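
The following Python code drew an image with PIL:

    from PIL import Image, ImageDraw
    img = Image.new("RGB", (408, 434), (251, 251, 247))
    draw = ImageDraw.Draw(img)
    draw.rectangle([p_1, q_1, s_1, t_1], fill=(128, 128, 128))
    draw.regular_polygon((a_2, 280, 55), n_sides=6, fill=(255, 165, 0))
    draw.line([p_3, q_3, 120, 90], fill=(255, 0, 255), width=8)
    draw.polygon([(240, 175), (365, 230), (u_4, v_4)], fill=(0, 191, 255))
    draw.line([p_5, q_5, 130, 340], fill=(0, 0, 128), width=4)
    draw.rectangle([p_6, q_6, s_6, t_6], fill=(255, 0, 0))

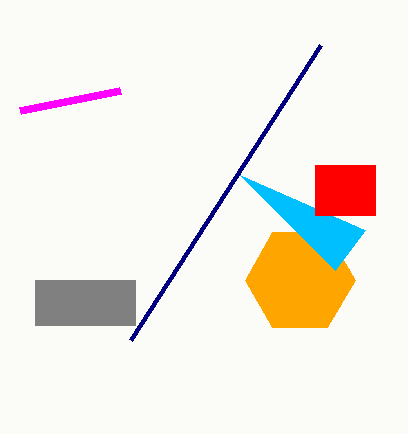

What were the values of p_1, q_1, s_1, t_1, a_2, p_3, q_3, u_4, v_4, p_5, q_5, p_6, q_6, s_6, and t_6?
p_1 = 35
q_1 = 280
s_1 = 135
t_1 = 325
a_2 = 300
p_3 = 20
q_3 = 110
u_4 = 335
v_4 = 270
p_5 = 320
q_5 = 45
p_6 = 315
q_6 = 165
s_6 = 375
t_6 = 215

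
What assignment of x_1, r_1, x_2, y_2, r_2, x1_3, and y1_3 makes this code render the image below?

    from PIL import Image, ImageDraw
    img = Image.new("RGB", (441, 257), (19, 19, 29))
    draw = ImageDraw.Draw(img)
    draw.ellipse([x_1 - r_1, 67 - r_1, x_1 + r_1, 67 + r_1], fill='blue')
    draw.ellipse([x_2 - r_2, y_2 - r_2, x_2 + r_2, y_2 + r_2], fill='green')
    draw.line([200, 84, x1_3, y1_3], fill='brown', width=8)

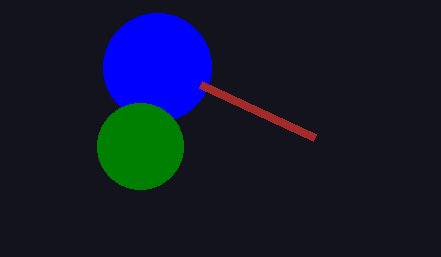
x_1 = 157; r_1 = 54; x_2 = 140; y_2 = 146; r_2 = 43; x1_3 = 314; y1_3 = 137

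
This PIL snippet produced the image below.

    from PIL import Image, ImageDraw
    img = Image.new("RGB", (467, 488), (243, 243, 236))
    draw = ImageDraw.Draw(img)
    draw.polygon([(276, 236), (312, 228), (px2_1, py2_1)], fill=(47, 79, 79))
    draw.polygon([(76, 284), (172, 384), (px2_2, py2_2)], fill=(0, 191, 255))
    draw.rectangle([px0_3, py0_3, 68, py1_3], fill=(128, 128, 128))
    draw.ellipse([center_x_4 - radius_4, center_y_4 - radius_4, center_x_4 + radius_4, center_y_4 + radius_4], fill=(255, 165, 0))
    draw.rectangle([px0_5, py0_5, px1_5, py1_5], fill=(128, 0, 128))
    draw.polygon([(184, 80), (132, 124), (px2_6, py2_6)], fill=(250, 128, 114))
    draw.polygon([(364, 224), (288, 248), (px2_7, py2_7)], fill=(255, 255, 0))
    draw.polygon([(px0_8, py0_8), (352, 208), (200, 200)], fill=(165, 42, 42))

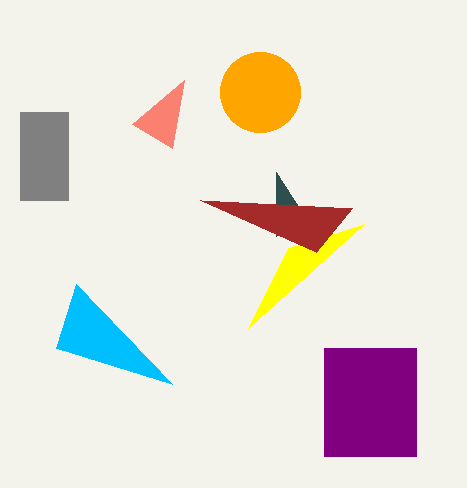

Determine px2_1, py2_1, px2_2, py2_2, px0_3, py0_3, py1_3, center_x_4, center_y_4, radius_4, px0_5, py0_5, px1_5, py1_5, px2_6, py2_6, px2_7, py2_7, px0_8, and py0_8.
px2_1 = 276, py2_1 = 172, px2_2 = 56, py2_2 = 348, px0_3 = 20, py0_3 = 112, py1_3 = 200, center_x_4 = 260, center_y_4 = 92, radius_4 = 40, px0_5 = 324, py0_5 = 348, px1_5 = 416, py1_5 = 456, px2_6 = 172, py2_6 = 148, px2_7 = 248, py2_7 = 328, px0_8 = 316, py0_8 = 252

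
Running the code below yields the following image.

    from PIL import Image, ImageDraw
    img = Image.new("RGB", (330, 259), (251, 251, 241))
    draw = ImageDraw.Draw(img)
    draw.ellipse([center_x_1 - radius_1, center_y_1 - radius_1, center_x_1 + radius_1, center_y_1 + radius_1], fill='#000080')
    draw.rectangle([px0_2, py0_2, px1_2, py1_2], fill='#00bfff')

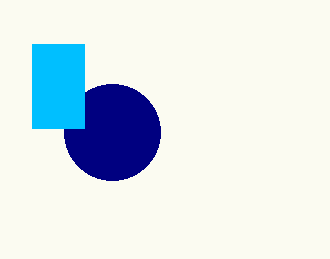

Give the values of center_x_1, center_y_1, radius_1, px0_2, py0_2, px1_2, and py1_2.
center_x_1 = 112
center_y_1 = 132
radius_1 = 48
px0_2 = 32
py0_2 = 44
px1_2 = 84
py1_2 = 128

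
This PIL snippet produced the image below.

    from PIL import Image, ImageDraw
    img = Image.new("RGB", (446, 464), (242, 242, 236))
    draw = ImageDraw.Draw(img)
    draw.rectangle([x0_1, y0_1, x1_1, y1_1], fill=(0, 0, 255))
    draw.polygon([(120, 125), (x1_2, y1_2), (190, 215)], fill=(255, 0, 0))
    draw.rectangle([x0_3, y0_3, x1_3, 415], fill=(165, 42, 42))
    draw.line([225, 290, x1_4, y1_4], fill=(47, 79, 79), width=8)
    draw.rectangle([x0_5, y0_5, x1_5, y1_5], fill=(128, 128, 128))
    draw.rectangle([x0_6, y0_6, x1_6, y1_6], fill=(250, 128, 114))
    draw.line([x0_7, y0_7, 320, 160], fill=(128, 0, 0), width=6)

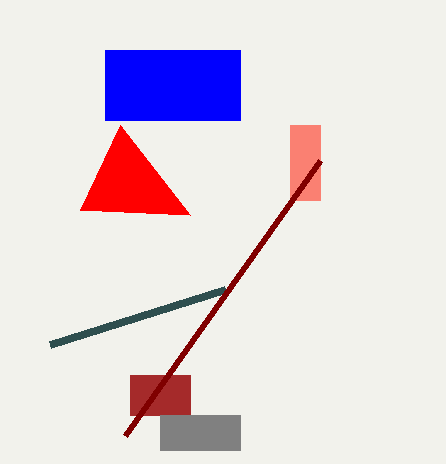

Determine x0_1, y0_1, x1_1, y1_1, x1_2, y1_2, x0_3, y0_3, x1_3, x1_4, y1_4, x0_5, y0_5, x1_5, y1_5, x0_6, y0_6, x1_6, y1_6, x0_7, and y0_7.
x0_1 = 105; y0_1 = 50; x1_1 = 240; y1_1 = 120; x1_2 = 80; y1_2 = 210; x0_3 = 130; y0_3 = 375; x1_3 = 190; x1_4 = 50; y1_4 = 345; x0_5 = 160; y0_5 = 415; x1_5 = 240; y1_5 = 450; x0_6 = 290; y0_6 = 125; x1_6 = 320; y1_6 = 200; x0_7 = 125; y0_7 = 435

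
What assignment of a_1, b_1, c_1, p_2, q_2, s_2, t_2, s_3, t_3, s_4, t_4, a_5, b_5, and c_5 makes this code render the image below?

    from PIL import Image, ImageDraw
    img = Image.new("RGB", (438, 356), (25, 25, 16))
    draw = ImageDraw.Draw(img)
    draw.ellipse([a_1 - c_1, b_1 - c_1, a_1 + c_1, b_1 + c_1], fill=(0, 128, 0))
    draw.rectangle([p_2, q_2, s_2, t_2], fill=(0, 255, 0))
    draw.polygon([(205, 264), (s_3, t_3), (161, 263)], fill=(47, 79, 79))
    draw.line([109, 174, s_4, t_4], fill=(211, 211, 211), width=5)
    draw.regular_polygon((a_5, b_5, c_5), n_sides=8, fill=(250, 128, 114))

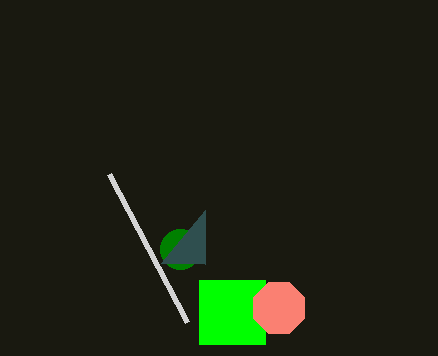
a_1 = 180, b_1 = 249, c_1 = 20, p_2 = 199, q_2 = 280, s_2 = 265, t_2 = 344, s_3 = 205, t_3 = 210, s_4 = 187, t_4 = 322, a_5 = 279, b_5 = 308, c_5 = 28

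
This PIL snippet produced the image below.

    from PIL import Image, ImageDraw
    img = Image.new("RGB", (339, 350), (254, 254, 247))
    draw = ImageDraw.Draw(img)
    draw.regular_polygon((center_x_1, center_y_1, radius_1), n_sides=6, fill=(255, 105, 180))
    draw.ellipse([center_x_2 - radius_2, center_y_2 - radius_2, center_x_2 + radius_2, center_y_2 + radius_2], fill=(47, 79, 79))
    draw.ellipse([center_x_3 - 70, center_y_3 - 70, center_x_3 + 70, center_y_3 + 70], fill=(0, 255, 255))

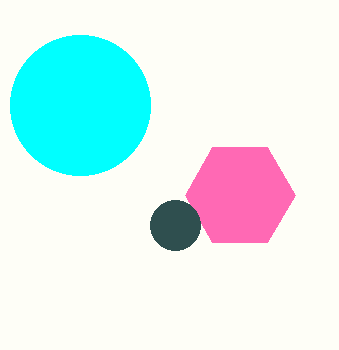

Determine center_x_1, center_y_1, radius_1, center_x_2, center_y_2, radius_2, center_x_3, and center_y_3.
center_x_1 = 240
center_y_1 = 195
radius_1 = 55
center_x_2 = 175
center_y_2 = 225
radius_2 = 25
center_x_3 = 80
center_y_3 = 105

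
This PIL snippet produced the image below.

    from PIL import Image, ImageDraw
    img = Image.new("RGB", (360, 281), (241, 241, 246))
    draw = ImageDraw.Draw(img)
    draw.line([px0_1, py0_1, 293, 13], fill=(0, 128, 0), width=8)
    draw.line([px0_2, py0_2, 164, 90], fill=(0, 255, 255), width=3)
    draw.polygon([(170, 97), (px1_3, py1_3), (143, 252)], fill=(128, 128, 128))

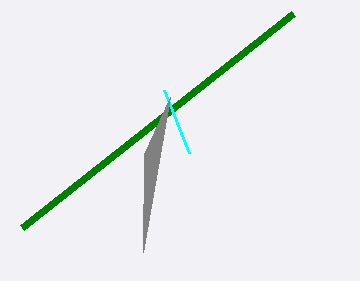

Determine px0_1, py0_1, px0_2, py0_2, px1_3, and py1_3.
px0_1 = 22; py0_1 = 227; px0_2 = 189; py0_2 = 153; px1_3 = 144; py1_3 = 154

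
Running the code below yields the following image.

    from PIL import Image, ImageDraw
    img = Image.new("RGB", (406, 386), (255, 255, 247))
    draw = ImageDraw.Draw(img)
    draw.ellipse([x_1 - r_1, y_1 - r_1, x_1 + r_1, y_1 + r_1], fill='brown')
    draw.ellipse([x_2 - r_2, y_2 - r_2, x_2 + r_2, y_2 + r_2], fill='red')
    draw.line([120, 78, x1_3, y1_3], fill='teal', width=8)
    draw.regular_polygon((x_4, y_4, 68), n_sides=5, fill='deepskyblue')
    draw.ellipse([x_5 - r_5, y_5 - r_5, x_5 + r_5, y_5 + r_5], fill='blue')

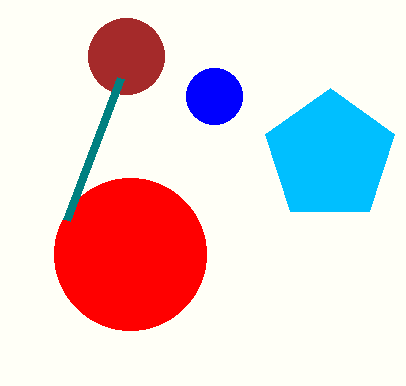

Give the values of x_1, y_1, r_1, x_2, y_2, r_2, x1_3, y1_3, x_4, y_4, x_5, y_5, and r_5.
x_1 = 126; y_1 = 56; r_1 = 38; x_2 = 130; y_2 = 254; r_2 = 76; x1_3 = 66; y1_3 = 220; x_4 = 330; y_4 = 156; x_5 = 214; y_5 = 96; r_5 = 28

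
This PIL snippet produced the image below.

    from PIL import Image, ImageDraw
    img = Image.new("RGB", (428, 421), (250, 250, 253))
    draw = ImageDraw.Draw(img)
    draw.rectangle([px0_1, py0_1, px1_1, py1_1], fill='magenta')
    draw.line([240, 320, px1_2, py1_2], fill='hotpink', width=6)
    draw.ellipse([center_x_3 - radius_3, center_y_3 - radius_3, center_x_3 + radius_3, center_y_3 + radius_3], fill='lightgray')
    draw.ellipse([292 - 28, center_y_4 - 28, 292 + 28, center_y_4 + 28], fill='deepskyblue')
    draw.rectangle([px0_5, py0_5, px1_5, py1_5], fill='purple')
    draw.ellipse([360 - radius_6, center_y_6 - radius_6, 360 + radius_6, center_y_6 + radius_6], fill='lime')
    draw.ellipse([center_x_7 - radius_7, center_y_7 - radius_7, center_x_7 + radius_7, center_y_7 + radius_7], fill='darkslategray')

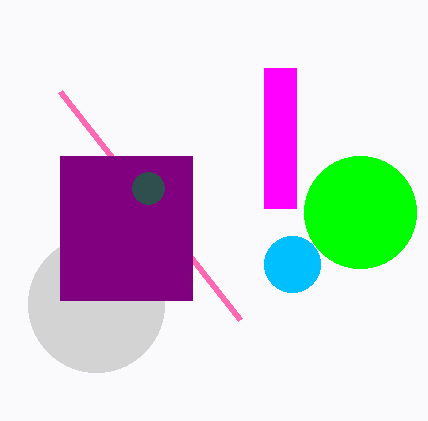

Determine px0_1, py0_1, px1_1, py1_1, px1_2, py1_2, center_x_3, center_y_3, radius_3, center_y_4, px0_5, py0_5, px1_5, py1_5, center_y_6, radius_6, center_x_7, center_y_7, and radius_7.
px0_1 = 264, py0_1 = 68, px1_1 = 296, py1_1 = 208, px1_2 = 60, py1_2 = 92, center_x_3 = 96, center_y_3 = 304, radius_3 = 68, center_y_4 = 264, px0_5 = 60, py0_5 = 156, px1_5 = 192, py1_5 = 300, center_y_6 = 212, radius_6 = 56, center_x_7 = 148, center_y_7 = 188, radius_7 = 16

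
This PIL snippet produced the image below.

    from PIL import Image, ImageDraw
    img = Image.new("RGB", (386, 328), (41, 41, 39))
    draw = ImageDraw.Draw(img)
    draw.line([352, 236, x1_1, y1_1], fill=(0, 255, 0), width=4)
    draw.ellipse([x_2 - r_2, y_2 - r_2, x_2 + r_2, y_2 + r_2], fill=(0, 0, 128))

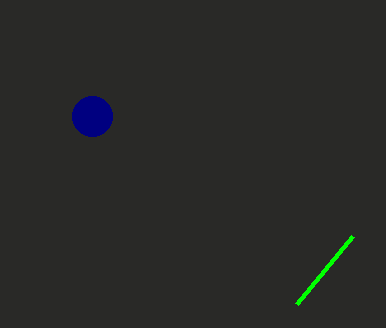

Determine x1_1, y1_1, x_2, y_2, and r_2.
x1_1 = 296
y1_1 = 304
x_2 = 92
y_2 = 116
r_2 = 20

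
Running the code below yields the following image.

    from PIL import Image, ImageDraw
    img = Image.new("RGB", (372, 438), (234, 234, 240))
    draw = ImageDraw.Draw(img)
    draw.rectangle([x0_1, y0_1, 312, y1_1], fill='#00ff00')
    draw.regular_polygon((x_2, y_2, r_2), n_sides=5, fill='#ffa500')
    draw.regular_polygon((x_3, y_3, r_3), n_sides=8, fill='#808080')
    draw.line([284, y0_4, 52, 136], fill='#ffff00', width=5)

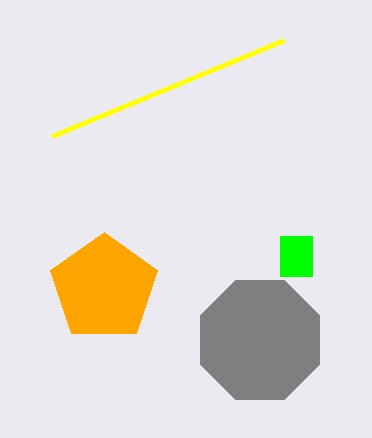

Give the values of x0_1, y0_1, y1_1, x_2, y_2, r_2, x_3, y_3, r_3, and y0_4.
x0_1 = 280
y0_1 = 236
y1_1 = 276
x_2 = 104
y_2 = 288
r_2 = 56
x_3 = 260
y_3 = 340
r_3 = 64
y0_4 = 40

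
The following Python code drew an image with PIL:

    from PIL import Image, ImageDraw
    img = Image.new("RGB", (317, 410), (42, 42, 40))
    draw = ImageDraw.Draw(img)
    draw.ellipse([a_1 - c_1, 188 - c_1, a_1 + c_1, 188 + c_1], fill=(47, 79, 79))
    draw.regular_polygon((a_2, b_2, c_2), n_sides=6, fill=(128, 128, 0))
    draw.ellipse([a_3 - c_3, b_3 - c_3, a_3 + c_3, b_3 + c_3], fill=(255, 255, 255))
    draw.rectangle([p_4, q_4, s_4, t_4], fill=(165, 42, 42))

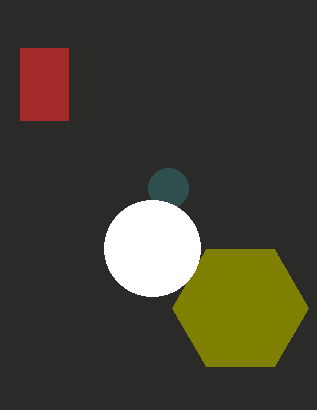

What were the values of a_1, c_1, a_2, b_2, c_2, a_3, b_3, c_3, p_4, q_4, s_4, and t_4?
a_1 = 168
c_1 = 20
a_2 = 240
b_2 = 308
c_2 = 68
a_3 = 152
b_3 = 248
c_3 = 48
p_4 = 20
q_4 = 48
s_4 = 68
t_4 = 120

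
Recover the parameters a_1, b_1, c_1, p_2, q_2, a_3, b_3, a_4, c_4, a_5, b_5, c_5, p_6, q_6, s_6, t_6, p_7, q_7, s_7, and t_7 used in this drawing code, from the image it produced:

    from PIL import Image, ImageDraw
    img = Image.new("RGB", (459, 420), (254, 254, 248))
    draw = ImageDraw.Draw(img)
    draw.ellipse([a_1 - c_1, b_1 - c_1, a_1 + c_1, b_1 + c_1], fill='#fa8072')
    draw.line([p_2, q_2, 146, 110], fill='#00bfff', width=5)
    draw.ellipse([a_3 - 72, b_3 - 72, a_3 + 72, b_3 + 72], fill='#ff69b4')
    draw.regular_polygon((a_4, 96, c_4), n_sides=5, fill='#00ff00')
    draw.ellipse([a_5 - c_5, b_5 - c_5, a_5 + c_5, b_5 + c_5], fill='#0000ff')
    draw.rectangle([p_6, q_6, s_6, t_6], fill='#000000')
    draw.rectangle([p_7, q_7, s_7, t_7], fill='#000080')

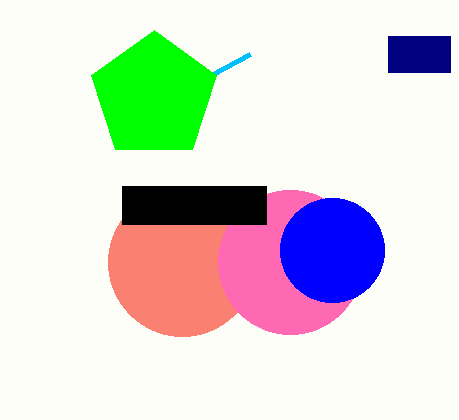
a_1 = 182, b_1 = 262, c_1 = 74, p_2 = 250, q_2 = 54, a_3 = 290, b_3 = 262, a_4 = 154, c_4 = 66, a_5 = 332, b_5 = 250, c_5 = 52, p_6 = 122, q_6 = 186, s_6 = 266, t_6 = 224, p_7 = 388, q_7 = 36, s_7 = 450, t_7 = 72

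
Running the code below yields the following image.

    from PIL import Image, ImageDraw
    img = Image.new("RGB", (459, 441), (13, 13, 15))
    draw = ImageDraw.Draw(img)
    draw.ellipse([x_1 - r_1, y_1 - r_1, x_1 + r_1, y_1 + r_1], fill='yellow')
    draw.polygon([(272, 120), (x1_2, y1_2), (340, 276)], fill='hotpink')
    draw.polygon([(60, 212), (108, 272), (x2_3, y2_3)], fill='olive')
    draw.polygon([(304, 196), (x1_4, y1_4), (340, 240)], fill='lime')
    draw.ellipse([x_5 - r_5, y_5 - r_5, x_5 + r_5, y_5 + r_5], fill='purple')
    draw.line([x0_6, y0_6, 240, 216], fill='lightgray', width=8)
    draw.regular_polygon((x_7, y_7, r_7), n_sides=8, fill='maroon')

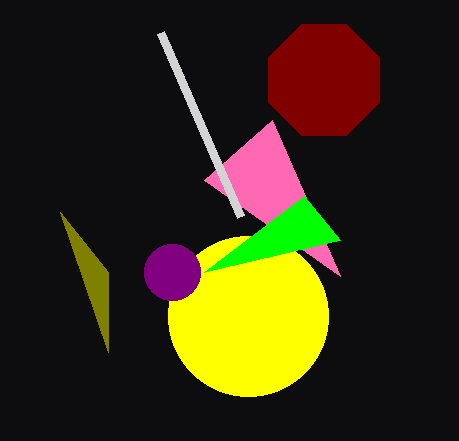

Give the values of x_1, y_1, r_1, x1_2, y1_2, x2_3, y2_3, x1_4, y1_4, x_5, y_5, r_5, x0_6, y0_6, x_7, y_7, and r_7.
x_1 = 248, y_1 = 316, r_1 = 80, x1_2 = 204, y1_2 = 180, x2_3 = 108, y2_3 = 352, x1_4 = 204, y1_4 = 272, x_5 = 172, y_5 = 272, r_5 = 28, x0_6 = 160, y0_6 = 32, x_7 = 324, y_7 = 80, r_7 = 60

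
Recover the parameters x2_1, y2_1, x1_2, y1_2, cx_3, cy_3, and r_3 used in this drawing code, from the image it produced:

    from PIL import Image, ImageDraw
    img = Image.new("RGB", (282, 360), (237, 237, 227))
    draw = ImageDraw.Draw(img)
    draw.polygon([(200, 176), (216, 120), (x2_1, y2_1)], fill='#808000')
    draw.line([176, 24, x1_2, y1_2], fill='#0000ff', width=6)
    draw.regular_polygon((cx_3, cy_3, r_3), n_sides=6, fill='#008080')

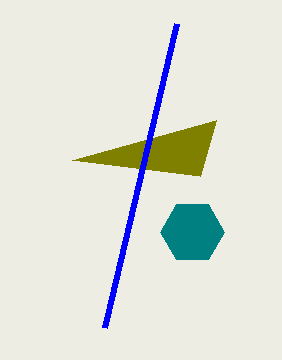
x2_1 = 72, y2_1 = 160, x1_2 = 104, y1_2 = 328, cx_3 = 192, cy_3 = 232, r_3 = 32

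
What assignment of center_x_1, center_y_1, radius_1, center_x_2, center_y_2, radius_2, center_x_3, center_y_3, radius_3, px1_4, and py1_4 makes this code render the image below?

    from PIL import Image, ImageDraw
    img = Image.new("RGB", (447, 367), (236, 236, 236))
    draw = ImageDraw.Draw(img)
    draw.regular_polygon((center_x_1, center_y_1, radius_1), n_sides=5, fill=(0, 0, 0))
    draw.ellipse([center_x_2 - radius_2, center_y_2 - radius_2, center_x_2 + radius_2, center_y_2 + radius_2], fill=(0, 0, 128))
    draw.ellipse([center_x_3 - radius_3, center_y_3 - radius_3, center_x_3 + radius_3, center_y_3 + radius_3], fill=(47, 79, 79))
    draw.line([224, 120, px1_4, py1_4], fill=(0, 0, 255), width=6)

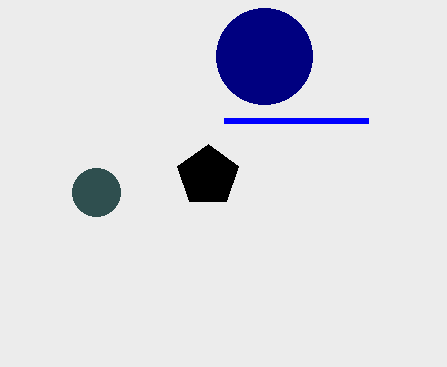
center_x_1 = 208, center_y_1 = 176, radius_1 = 32, center_x_2 = 264, center_y_2 = 56, radius_2 = 48, center_x_3 = 96, center_y_3 = 192, radius_3 = 24, px1_4 = 368, py1_4 = 120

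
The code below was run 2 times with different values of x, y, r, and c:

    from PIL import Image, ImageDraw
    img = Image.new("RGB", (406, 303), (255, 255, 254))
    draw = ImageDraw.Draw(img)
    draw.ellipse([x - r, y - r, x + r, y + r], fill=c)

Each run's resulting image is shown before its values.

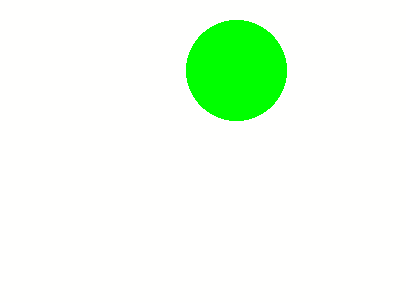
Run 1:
x = 236; y = 70; r = 50; c = 'lime'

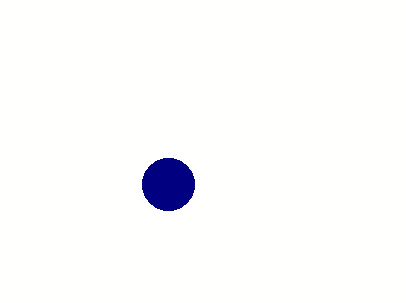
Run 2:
x = 168, y = 184, r = 26, c = 'navy'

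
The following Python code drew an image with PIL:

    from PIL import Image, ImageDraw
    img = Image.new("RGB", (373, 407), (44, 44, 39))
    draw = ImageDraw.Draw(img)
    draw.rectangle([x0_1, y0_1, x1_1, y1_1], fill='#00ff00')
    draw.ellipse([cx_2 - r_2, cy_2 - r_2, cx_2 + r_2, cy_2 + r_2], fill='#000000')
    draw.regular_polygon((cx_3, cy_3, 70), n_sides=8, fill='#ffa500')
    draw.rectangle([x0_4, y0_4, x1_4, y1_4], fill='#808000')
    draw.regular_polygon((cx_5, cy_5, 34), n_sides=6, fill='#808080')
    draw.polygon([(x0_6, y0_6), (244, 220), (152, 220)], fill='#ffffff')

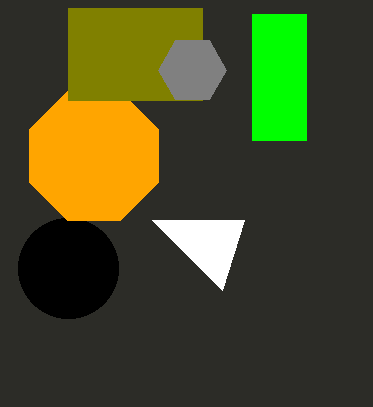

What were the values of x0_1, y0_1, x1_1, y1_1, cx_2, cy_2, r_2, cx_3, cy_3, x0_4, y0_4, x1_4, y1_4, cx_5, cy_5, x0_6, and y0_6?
x0_1 = 252
y0_1 = 14
x1_1 = 306
y1_1 = 140
cx_2 = 68
cy_2 = 268
r_2 = 50
cx_3 = 94
cy_3 = 156
x0_4 = 68
y0_4 = 8
x1_4 = 202
y1_4 = 100
cx_5 = 192
cy_5 = 70
x0_6 = 222
y0_6 = 290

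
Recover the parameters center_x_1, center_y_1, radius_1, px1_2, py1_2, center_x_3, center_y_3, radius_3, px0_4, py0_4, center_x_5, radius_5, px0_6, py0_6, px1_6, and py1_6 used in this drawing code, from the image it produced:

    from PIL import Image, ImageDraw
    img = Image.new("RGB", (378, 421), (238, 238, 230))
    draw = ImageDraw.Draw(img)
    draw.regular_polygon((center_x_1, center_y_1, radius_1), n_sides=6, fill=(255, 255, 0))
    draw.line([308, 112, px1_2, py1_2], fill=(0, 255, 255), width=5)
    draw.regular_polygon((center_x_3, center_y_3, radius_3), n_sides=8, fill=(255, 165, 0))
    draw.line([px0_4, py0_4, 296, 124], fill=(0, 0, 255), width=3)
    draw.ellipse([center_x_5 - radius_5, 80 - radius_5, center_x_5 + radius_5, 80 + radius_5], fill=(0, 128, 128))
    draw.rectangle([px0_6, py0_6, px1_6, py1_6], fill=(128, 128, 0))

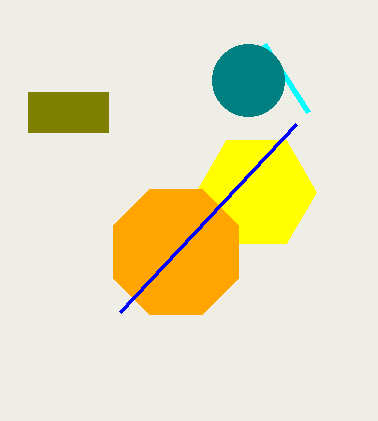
center_x_1 = 256
center_y_1 = 192
radius_1 = 60
px1_2 = 264
py1_2 = 44
center_x_3 = 176
center_y_3 = 252
radius_3 = 68
px0_4 = 120
py0_4 = 312
center_x_5 = 248
radius_5 = 36
px0_6 = 28
py0_6 = 92
px1_6 = 108
py1_6 = 132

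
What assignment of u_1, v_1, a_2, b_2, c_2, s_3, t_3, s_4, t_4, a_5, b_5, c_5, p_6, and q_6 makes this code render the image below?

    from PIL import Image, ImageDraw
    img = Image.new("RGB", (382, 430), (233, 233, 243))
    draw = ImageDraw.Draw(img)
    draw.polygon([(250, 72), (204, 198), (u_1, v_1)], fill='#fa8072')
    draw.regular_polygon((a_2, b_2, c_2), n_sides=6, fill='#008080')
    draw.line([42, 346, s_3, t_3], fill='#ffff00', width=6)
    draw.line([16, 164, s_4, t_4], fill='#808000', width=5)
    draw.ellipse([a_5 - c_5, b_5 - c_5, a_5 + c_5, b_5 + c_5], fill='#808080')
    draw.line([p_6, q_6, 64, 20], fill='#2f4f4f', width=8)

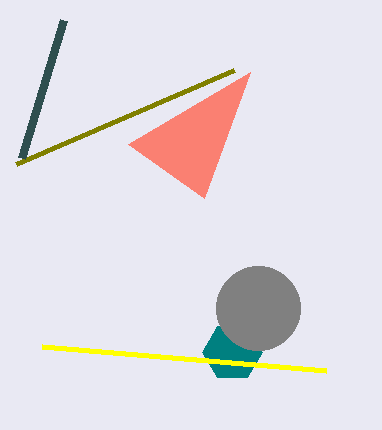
u_1 = 128, v_1 = 144, a_2 = 232, b_2 = 352, c_2 = 30, s_3 = 326, t_3 = 370, s_4 = 234, t_4 = 70, a_5 = 258, b_5 = 308, c_5 = 42, p_6 = 22, q_6 = 158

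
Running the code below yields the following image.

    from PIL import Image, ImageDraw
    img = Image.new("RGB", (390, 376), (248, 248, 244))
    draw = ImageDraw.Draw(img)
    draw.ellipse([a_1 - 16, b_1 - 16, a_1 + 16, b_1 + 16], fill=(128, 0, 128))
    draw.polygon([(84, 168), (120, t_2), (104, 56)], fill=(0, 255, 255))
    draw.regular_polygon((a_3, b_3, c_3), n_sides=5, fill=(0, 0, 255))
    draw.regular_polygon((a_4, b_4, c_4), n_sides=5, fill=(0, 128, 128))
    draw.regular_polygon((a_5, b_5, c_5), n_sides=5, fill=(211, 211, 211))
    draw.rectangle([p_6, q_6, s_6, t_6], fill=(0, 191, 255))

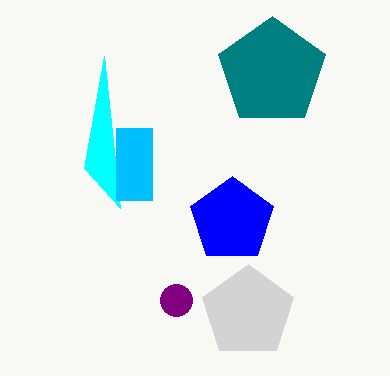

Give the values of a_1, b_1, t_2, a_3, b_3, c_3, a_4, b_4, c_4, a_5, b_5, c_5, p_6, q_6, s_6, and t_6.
a_1 = 176; b_1 = 300; t_2 = 208; a_3 = 232; b_3 = 220; c_3 = 44; a_4 = 272; b_4 = 72; c_4 = 56; a_5 = 248; b_5 = 312; c_5 = 48; p_6 = 116; q_6 = 128; s_6 = 152; t_6 = 200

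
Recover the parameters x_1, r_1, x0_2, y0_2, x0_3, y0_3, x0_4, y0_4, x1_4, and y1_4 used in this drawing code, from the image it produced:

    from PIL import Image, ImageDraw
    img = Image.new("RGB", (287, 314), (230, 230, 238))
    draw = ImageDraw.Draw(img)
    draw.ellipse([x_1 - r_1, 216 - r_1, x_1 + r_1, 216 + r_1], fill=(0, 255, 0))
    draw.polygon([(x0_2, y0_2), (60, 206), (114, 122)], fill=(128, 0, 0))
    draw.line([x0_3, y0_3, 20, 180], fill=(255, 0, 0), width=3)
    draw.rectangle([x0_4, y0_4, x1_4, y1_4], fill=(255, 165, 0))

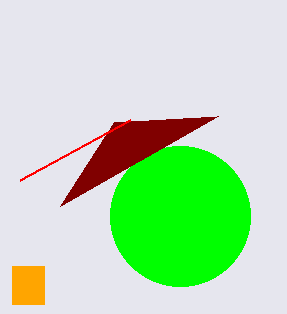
x_1 = 180
r_1 = 70
x0_2 = 218
y0_2 = 116
x0_3 = 130
y0_3 = 120
x0_4 = 12
y0_4 = 266
x1_4 = 44
y1_4 = 304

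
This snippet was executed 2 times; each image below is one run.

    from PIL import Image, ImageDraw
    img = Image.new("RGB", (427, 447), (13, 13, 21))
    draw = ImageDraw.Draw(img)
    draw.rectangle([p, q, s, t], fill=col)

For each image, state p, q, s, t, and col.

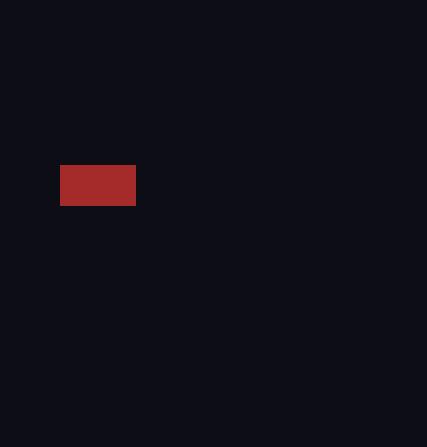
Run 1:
p = 60
q = 165
s = 135
t = 205
col = 'brown'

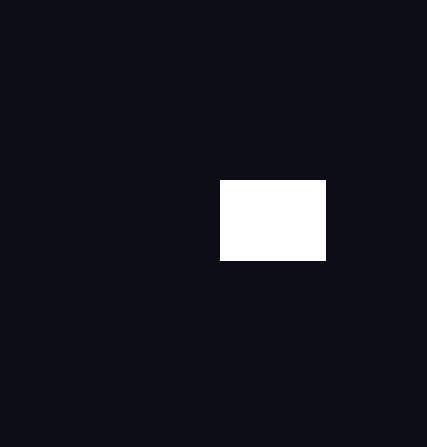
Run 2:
p = 220, q = 180, s = 325, t = 260, col = 'white'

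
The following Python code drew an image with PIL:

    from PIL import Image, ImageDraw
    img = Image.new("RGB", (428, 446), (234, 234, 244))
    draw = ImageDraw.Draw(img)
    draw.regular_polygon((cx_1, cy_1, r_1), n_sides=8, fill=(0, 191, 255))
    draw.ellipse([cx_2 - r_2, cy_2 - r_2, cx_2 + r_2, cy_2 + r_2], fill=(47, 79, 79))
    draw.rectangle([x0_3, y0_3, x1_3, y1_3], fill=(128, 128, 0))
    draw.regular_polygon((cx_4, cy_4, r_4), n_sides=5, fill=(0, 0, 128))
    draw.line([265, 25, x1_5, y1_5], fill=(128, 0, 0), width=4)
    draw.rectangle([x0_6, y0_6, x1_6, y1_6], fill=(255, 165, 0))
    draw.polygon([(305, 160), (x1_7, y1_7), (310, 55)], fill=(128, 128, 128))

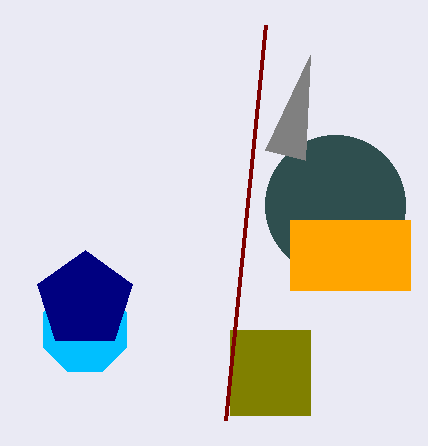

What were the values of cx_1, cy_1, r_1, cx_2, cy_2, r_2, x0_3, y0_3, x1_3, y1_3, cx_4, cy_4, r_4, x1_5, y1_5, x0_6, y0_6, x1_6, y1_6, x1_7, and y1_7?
cx_1 = 85
cy_1 = 330
r_1 = 45
cx_2 = 335
cy_2 = 205
r_2 = 70
x0_3 = 230
y0_3 = 330
x1_3 = 310
y1_3 = 415
cx_4 = 85
cy_4 = 300
r_4 = 50
x1_5 = 225
y1_5 = 420
x0_6 = 290
y0_6 = 220
x1_6 = 410
y1_6 = 290
x1_7 = 265
y1_7 = 150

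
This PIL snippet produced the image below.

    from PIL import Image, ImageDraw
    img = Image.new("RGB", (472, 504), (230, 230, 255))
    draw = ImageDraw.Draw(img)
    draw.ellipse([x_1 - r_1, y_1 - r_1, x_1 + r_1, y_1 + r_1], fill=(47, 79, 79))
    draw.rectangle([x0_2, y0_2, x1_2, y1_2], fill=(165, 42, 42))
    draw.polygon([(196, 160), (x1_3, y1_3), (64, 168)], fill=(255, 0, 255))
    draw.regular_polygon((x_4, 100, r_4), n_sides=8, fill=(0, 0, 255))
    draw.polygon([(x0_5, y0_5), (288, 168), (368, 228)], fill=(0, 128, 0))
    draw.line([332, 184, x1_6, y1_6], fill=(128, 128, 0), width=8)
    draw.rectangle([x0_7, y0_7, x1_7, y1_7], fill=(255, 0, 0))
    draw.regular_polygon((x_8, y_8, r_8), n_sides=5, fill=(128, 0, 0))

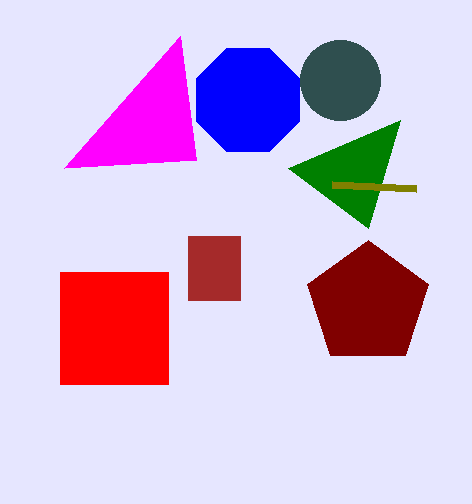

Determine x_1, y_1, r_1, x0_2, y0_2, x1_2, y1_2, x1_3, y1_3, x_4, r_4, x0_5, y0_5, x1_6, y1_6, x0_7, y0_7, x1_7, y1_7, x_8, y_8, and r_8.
x_1 = 340, y_1 = 80, r_1 = 40, x0_2 = 188, y0_2 = 236, x1_2 = 240, y1_2 = 300, x1_3 = 180, y1_3 = 36, x_4 = 248, r_4 = 56, x0_5 = 400, y0_5 = 120, x1_6 = 416, y1_6 = 188, x0_7 = 60, y0_7 = 272, x1_7 = 168, y1_7 = 384, x_8 = 368, y_8 = 304, r_8 = 64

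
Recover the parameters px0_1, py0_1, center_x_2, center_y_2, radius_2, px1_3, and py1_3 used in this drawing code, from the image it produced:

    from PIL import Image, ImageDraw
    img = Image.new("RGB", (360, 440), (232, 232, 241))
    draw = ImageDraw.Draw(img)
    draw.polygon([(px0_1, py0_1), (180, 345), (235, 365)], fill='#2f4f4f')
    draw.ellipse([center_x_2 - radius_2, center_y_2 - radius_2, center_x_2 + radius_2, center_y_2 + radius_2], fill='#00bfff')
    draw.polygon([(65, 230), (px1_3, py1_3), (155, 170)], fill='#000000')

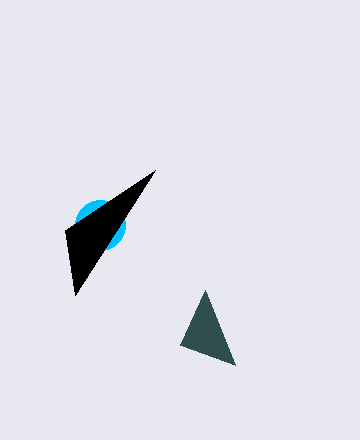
px0_1 = 205, py0_1 = 290, center_x_2 = 100, center_y_2 = 225, radius_2 = 25, px1_3 = 75, py1_3 = 295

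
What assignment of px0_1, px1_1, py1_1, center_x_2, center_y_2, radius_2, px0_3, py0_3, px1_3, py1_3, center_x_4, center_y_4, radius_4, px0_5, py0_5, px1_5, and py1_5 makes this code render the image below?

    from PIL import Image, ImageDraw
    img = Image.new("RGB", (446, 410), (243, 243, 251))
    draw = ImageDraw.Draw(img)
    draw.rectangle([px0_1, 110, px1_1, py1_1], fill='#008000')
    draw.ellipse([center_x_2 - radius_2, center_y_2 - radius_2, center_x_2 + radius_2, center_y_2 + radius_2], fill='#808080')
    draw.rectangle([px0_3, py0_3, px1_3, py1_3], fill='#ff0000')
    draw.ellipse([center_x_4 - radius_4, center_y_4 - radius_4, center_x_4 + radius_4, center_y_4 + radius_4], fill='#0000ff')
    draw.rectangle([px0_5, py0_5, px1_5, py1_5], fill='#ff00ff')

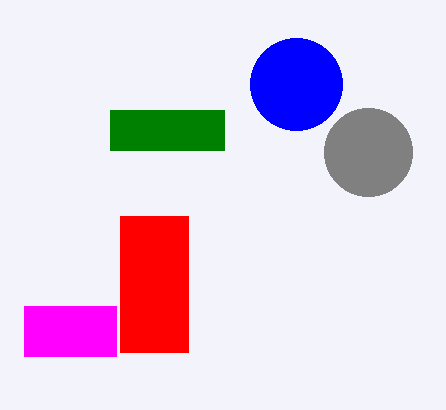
px0_1 = 110, px1_1 = 224, py1_1 = 150, center_x_2 = 368, center_y_2 = 152, radius_2 = 44, px0_3 = 120, py0_3 = 216, px1_3 = 188, py1_3 = 352, center_x_4 = 296, center_y_4 = 84, radius_4 = 46, px0_5 = 24, py0_5 = 306, px1_5 = 116, py1_5 = 356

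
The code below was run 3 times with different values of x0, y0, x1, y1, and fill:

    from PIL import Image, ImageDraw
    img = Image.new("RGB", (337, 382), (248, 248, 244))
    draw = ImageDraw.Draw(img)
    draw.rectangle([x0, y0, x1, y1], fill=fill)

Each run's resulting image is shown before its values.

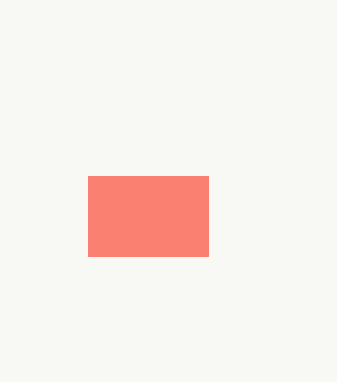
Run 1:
x0 = 88; y0 = 176; x1 = 208; y1 = 256; fill = 'salmon'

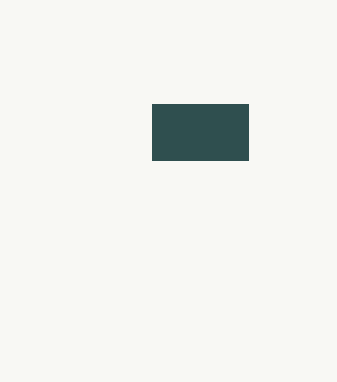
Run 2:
x0 = 152
y0 = 104
x1 = 248
y1 = 160
fill = 'darkslategray'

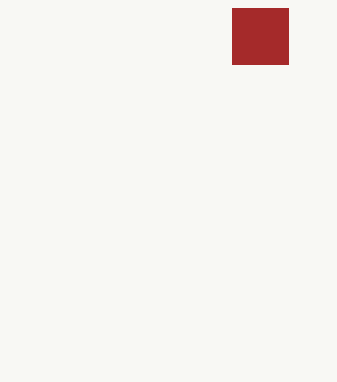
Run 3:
x0 = 232
y0 = 8
x1 = 288
y1 = 64
fill = 'brown'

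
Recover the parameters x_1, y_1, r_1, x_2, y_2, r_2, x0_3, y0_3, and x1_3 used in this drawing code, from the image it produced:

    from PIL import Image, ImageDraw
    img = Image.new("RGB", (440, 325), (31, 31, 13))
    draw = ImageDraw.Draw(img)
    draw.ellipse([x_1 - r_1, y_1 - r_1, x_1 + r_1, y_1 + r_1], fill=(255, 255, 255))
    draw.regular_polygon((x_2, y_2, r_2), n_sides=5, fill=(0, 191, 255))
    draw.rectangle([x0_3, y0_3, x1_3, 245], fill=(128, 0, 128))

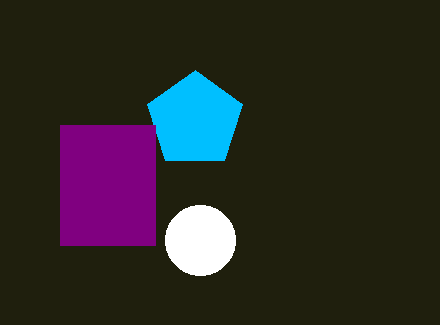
x_1 = 200, y_1 = 240, r_1 = 35, x_2 = 195, y_2 = 120, r_2 = 50, x0_3 = 60, y0_3 = 125, x1_3 = 155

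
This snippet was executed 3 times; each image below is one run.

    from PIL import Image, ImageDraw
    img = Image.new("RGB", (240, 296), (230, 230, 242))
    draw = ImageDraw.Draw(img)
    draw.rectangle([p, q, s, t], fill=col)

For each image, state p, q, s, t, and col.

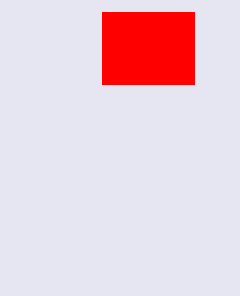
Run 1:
p = 102, q = 12, s = 194, t = 84, col = 'red'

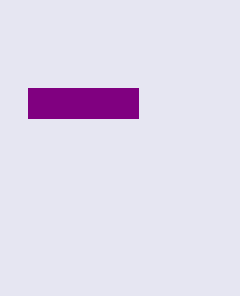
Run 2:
p = 28; q = 88; s = 138; t = 118; col = 'purple'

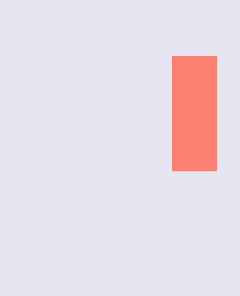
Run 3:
p = 172; q = 56; s = 216; t = 170; col = 'salmon'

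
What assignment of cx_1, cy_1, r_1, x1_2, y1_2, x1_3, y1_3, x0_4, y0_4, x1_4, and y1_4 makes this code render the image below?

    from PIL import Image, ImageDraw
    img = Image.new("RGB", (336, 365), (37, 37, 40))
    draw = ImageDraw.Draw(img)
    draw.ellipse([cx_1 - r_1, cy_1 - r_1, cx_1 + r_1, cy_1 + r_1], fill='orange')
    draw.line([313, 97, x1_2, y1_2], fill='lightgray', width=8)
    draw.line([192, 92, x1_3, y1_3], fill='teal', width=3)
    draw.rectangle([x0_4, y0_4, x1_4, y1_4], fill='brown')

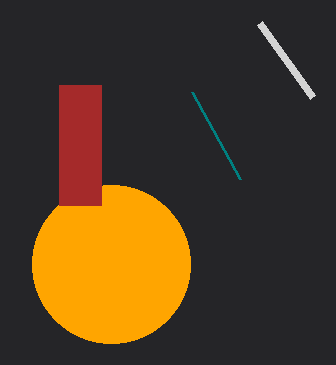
cx_1 = 111
cy_1 = 264
r_1 = 79
x1_2 = 260
y1_2 = 23
x1_3 = 240
y1_3 = 179
x0_4 = 59
y0_4 = 85
x1_4 = 101
y1_4 = 205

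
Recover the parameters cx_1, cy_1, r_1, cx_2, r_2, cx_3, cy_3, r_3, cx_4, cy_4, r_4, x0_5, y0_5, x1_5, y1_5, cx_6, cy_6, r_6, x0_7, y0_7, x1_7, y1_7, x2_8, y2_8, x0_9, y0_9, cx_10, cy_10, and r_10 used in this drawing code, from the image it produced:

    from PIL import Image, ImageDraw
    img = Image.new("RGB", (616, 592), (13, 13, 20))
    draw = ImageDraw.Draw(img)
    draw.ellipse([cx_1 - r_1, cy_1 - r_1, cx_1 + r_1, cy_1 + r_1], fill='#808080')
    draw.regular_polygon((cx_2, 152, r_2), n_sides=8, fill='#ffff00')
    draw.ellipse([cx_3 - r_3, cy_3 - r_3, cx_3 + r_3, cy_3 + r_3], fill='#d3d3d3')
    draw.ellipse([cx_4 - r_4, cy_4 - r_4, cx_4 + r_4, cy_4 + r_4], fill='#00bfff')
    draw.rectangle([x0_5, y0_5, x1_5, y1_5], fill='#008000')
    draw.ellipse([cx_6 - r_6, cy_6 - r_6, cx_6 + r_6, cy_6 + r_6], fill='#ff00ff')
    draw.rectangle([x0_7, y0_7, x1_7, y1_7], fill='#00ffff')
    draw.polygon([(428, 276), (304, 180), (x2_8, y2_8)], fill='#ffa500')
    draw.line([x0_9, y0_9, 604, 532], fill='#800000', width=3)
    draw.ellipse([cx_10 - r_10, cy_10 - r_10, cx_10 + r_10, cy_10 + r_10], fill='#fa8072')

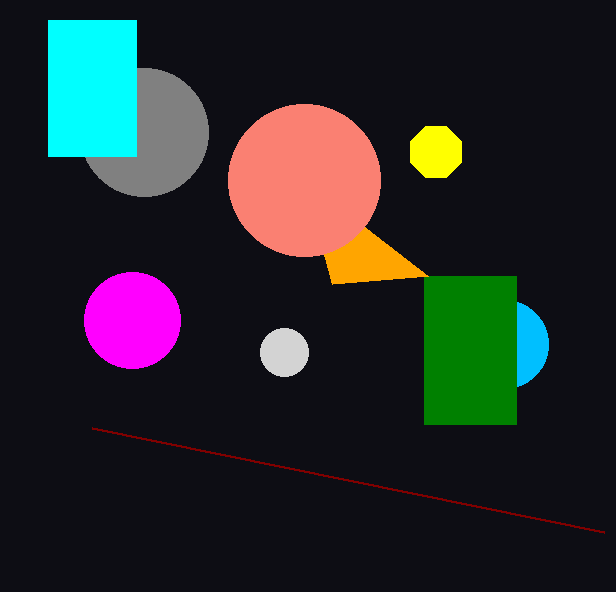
cx_1 = 144; cy_1 = 132; r_1 = 64; cx_2 = 436; r_2 = 28; cx_3 = 284; cy_3 = 352; r_3 = 24; cx_4 = 504; cy_4 = 344; r_4 = 44; x0_5 = 424; y0_5 = 276; x1_5 = 516; y1_5 = 424; cx_6 = 132; cy_6 = 320; r_6 = 48; x0_7 = 48; y0_7 = 20; x1_7 = 136; y1_7 = 156; x2_8 = 332; y2_8 = 284; x0_9 = 92; y0_9 = 428; cx_10 = 304; cy_10 = 180; r_10 = 76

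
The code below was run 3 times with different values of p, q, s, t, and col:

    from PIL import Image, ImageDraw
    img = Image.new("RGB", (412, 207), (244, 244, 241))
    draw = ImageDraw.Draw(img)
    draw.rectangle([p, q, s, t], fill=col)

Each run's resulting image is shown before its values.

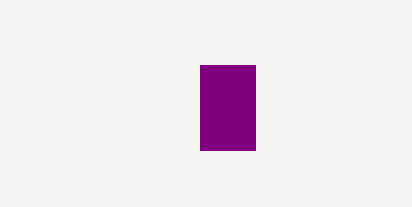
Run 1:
p = 200, q = 65, s = 255, t = 150, col = 'purple'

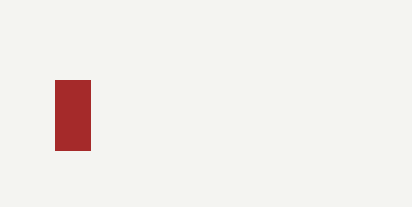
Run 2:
p = 55; q = 80; s = 90; t = 150; col = 'brown'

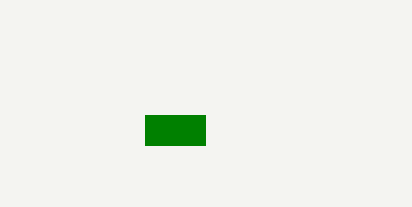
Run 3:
p = 145, q = 115, s = 205, t = 145, col = 'green'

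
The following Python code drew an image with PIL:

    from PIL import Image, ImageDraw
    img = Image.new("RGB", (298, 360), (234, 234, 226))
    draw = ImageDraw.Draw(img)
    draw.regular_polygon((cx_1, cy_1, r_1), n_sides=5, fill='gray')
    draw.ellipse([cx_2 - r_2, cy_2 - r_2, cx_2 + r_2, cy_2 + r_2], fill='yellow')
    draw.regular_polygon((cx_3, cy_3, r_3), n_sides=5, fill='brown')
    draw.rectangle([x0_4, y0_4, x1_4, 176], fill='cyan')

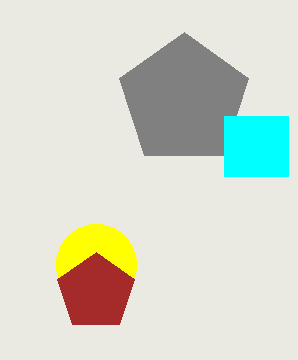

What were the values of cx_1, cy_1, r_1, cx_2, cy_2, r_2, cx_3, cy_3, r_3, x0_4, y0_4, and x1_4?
cx_1 = 184
cy_1 = 100
r_1 = 68
cx_2 = 96
cy_2 = 264
r_2 = 40
cx_3 = 96
cy_3 = 292
r_3 = 40
x0_4 = 224
y0_4 = 116
x1_4 = 288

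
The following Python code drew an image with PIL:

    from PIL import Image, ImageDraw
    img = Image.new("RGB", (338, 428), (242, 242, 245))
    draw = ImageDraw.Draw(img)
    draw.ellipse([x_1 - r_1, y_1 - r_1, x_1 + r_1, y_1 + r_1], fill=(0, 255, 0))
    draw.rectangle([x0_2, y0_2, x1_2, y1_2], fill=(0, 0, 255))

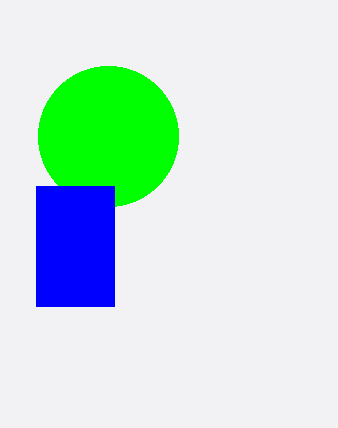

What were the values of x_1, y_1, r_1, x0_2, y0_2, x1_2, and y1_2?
x_1 = 108; y_1 = 136; r_1 = 70; x0_2 = 36; y0_2 = 186; x1_2 = 114; y1_2 = 306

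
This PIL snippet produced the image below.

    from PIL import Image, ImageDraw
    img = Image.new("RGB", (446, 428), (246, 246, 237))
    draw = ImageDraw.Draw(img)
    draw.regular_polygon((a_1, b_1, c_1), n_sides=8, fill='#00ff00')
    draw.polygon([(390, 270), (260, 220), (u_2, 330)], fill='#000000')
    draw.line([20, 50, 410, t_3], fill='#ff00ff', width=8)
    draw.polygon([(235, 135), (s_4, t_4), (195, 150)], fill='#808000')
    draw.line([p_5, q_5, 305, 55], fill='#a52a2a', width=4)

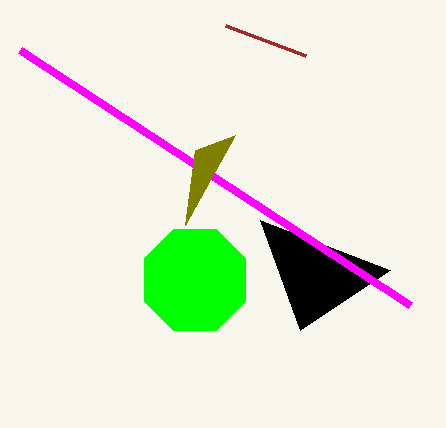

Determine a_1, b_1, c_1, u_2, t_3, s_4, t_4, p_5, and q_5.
a_1 = 195, b_1 = 280, c_1 = 55, u_2 = 300, t_3 = 305, s_4 = 185, t_4 = 225, p_5 = 225, q_5 = 25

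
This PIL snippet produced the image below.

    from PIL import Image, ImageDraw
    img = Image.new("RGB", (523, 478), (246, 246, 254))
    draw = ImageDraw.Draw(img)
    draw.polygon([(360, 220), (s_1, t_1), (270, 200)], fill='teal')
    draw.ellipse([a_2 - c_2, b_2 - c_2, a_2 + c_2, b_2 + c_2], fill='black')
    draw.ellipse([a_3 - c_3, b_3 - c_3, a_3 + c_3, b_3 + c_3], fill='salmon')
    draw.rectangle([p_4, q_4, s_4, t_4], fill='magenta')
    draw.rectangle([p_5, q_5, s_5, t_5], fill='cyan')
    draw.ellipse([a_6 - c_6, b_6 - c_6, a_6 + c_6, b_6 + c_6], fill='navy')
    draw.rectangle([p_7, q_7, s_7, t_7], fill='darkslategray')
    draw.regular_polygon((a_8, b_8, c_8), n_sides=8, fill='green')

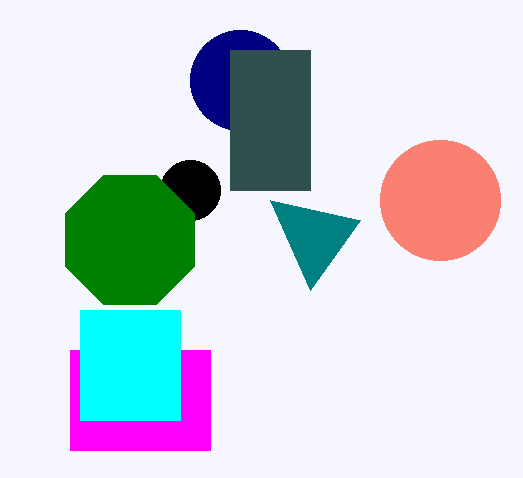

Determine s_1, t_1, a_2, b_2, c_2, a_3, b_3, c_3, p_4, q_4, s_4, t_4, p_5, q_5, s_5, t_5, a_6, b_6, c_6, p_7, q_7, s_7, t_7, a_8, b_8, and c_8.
s_1 = 310
t_1 = 290
a_2 = 190
b_2 = 190
c_2 = 30
a_3 = 440
b_3 = 200
c_3 = 60
p_4 = 70
q_4 = 350
s_4 = 210
t_4 = 450
p_5 = 80
q_5 = 310
s_5 = 180
t_5 = 420
a_6 = 240
b_6 = 80
c_6 = 50
p_7 = 230
q_7 = 50
s_7 = 310
t_7 = 190
a_8 = 130
b_8 = 240
c_8 = 70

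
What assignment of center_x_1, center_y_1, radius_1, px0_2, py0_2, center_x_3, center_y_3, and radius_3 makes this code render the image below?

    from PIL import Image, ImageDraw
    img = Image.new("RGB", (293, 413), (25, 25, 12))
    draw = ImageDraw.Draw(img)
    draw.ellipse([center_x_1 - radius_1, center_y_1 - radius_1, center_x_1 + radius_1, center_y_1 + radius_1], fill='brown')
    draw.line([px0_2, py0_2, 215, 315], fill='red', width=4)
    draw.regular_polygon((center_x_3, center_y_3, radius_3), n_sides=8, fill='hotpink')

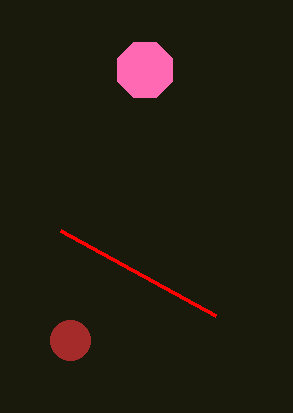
center_x_1 = 70; center_y_1 = 340; radius_1 = 20; px0_2 = 60; py0_2 = 230; center_x_3 = 145; center_y_3 = 70; radius_3 = 30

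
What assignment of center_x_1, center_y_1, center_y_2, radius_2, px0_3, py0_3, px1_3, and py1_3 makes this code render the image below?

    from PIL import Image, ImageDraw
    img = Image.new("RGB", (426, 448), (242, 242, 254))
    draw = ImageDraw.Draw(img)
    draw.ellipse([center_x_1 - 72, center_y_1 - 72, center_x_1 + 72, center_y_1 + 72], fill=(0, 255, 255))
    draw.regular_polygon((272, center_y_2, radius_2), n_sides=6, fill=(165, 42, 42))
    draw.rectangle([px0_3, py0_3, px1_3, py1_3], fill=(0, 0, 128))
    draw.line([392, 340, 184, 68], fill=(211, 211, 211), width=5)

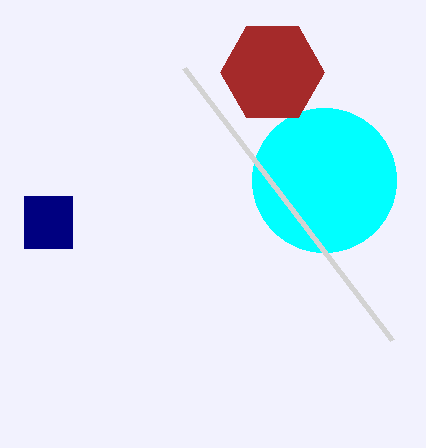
center_x_1 = 324
center_y_1 = 180
center_y_2 = 72
radius_2 = 52
px0_3 = 24
py0_3 = 196
px1_3 = 72
py1_3 = 248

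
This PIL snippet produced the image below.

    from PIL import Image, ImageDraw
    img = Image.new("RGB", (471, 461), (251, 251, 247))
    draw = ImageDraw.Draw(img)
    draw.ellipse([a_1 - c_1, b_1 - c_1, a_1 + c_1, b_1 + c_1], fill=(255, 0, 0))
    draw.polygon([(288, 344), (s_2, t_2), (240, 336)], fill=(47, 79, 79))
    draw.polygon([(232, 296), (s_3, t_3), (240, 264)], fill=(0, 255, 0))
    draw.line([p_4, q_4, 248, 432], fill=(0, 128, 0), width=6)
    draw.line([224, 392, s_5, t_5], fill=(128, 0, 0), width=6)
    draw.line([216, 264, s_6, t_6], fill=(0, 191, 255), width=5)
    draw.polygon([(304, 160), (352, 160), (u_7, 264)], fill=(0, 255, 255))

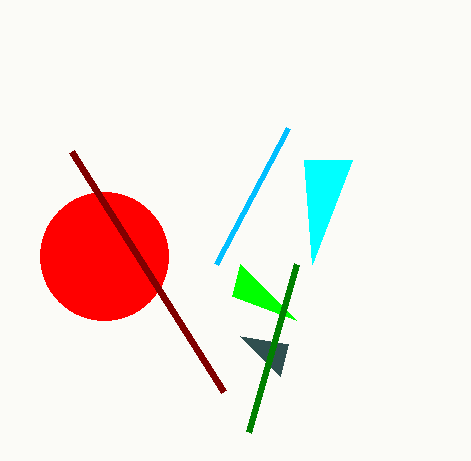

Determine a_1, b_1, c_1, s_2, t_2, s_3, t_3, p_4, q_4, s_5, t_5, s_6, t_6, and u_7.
a_1 = 104, b_1 = 256, c_1 = 64, s_2 = 280, t_2 = 376, s_3 = 296, t_3 = 320, p_4 = 296, q_4 = 264, s_5 = 72, t_5 = 152, s_6 = 288, t_6 = 128, u_7 = 312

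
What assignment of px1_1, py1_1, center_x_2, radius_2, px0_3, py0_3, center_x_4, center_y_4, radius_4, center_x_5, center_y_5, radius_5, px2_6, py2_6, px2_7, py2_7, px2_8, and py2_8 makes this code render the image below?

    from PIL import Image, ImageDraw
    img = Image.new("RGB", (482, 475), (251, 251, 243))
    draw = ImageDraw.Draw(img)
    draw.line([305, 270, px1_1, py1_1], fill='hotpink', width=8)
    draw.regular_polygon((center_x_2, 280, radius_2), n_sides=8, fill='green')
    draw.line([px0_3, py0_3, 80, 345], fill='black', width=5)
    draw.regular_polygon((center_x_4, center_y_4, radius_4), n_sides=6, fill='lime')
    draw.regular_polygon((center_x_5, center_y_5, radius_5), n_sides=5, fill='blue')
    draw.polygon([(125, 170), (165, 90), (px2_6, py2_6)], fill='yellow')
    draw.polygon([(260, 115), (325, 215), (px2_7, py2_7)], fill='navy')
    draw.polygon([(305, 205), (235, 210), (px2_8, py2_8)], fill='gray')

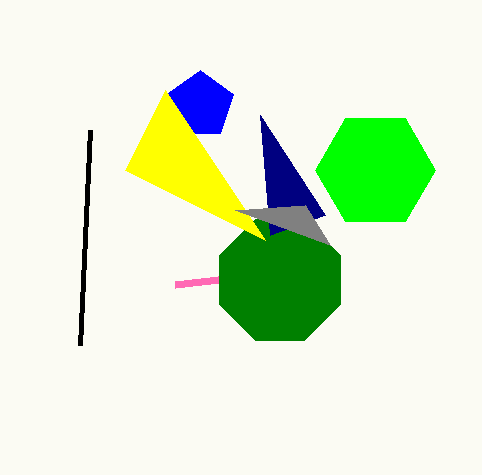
px1_1 = 175
py1_1 = 285
center_x_2 = 280
radius_2 = 65
px0_3 = 90
py0_3 = 130
center_x_4 = 375
center_y_4 = 170
radius_4 = 60
center_x_5 = 200
center_y_5 = 105
radius_5 = 35
px2_6 = 265
py2_6 = 240
px2_7 = 270
py2_7 = 235
px2_8 = 330
py2_8 = 245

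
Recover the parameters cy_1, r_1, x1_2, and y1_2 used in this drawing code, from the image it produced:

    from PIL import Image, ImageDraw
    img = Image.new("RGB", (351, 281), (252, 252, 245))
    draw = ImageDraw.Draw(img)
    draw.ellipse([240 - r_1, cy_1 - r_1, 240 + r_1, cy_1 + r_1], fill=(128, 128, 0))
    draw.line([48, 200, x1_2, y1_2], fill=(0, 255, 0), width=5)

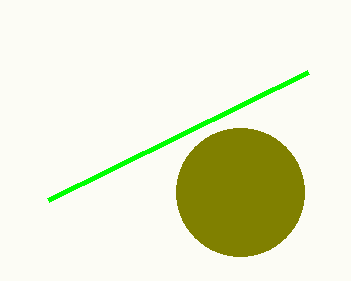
cy_1 = 192, r_1 = 64, x1_2 = 308, y1_2 = 72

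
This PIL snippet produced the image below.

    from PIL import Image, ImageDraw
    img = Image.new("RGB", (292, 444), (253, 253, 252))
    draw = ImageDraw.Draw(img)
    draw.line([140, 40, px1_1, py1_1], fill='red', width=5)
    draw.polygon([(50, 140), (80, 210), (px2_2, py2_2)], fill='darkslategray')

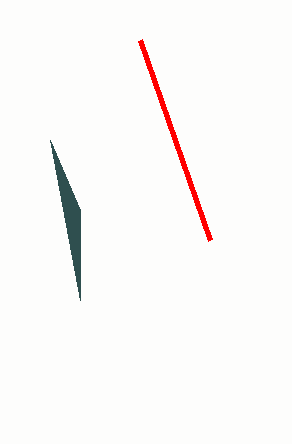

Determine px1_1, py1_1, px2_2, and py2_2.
px1_1 = 210, py1_1 = 240, px2_2 = 80, py2_2 = 300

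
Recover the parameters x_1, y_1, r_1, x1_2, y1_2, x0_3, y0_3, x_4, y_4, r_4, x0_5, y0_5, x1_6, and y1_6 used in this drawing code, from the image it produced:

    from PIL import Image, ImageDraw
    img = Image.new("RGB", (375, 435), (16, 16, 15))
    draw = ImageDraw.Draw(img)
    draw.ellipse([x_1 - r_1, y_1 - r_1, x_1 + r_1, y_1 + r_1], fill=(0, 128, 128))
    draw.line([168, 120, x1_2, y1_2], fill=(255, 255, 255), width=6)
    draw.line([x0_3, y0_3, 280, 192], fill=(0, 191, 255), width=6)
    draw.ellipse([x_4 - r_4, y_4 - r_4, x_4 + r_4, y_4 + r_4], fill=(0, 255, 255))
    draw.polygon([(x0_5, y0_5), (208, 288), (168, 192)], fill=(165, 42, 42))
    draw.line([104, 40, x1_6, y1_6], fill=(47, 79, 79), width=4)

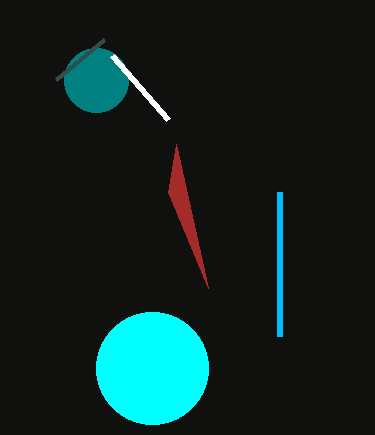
x_1 = 96
y_1 = 80
r_1 = 32
x1_2 = 112
y1_2 = 56
x0_3 = 280
y0_3 = 336
x_4 = 152
y_4 = 368
r_4 = 56
x0_5 = 176
y0_5 = 144
x1_6 = 56
y1_6 = 80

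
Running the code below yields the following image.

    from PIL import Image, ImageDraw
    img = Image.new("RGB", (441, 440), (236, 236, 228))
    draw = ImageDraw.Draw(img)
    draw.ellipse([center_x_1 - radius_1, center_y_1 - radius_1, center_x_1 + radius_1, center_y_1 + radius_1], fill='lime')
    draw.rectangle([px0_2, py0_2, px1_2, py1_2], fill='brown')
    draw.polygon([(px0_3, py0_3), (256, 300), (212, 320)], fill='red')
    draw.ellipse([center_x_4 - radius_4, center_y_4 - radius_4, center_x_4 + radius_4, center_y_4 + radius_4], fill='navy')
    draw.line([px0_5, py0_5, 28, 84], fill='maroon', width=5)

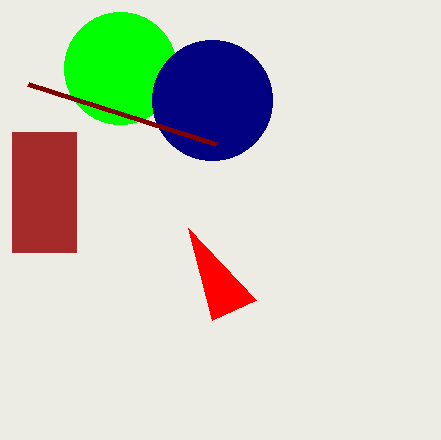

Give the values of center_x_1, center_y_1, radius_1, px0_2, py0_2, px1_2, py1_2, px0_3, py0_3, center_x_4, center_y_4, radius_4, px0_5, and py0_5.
center_x_1 = 120, center_y_1 = 68, radius_1 = 56, px0_2 = 12, py0_2 = 132, px1_2 = 76, py1_2 = 252, px0_3 = 188, py0_3 = 228, center_x_4 = 212, center_y_4 = 100, radius_4 = 60, px0_5 = 216, py0_5 = 144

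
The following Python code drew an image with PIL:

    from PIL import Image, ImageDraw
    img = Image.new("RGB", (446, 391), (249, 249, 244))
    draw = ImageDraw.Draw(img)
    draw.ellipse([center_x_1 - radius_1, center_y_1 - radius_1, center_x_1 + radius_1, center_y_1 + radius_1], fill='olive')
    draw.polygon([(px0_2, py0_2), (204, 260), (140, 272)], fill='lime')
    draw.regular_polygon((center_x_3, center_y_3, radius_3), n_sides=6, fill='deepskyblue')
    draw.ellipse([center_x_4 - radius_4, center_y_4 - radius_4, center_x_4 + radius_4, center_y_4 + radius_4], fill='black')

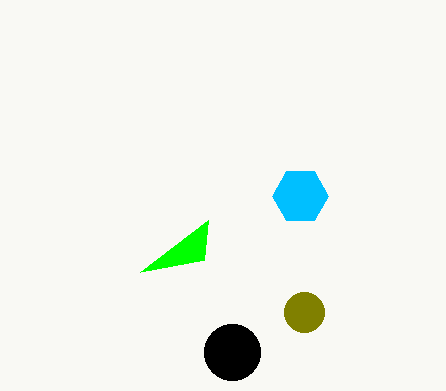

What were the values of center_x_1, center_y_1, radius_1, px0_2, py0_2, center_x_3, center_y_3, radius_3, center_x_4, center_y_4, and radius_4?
center_x_1 = 304
center_y_1 = 312
radius_1 = 20
px0_2 = 208
py0_2 = 220
center_x_3 = 300
center_y_3 = 196
radius_3 = 28
center_x_4 = 232
center_y_4 = 352
radius_4 = 28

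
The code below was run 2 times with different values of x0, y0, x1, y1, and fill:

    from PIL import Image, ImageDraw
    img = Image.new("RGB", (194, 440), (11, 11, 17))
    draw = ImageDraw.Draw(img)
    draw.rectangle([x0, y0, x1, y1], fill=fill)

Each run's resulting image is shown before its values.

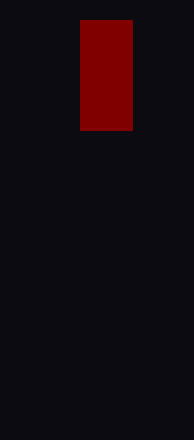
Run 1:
x0 = 80; y0 = 20; x1 = 132; y1 = 130; fill = 'maroon'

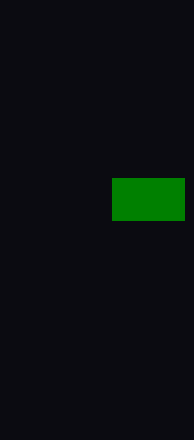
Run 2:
x0 = 112; y0 = 178; x1 = 184; y1 = 220; fill = 'green'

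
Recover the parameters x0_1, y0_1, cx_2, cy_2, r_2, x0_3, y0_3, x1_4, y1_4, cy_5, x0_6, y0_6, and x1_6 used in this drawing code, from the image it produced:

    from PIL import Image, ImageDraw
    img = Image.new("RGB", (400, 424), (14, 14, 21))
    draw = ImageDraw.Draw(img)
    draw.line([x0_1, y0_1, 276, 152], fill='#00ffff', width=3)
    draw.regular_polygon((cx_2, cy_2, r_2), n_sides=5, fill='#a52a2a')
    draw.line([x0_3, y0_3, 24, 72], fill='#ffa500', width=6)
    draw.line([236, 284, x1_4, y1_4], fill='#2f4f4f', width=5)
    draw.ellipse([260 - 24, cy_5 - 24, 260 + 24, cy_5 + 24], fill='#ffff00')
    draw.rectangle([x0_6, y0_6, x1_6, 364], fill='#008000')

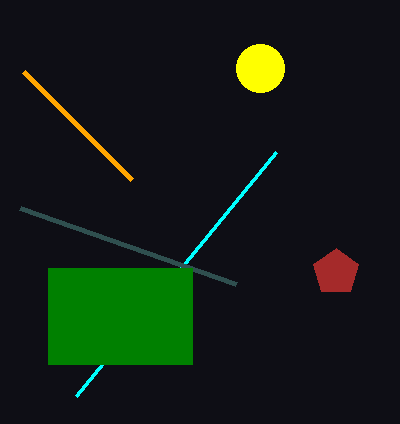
x0_1 = 76, y0_1 = 396, cx_2 = 336, cy_2 = 272, r_2 = 24, x0_3 = 132, y0_3 = 180, x1_4 = 20, y1_4 = 208, cy_5 = 68, x0_6 = 48, y0_6 = 268, x1_6 = 192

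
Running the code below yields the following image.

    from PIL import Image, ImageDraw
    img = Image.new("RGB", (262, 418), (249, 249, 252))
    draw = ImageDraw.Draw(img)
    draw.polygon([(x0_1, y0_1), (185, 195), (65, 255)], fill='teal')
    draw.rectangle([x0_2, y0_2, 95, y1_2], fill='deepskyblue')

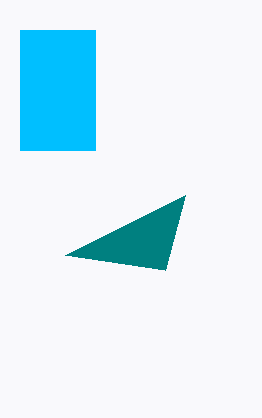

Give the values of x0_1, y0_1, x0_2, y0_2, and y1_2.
x0_1 = 165, y0_1 = 270, x0_2 = 20, y0_2 = 30, y1_2 = 150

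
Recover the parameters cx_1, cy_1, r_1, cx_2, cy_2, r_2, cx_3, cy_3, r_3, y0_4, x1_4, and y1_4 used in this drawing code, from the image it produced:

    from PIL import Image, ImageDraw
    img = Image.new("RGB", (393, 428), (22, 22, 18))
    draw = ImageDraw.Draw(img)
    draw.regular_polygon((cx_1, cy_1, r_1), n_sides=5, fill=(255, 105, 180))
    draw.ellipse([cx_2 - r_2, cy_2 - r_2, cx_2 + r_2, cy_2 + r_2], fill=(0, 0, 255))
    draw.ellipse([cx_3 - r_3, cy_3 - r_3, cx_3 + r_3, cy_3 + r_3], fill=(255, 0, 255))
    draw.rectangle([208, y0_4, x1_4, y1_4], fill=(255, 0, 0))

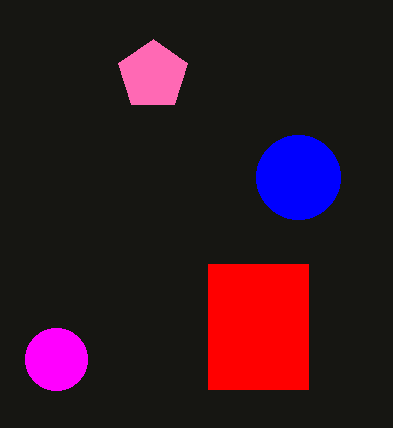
cx_1 = 153; cy_1 = 75; r_1 = 36; cx_2 = 298; cy_2 = 177; r_2 = 42; cx_3 = 56; cy_3 = 359; r_3 = 31; y0_4 = 264; x1_4 = 308; y1_4 = 389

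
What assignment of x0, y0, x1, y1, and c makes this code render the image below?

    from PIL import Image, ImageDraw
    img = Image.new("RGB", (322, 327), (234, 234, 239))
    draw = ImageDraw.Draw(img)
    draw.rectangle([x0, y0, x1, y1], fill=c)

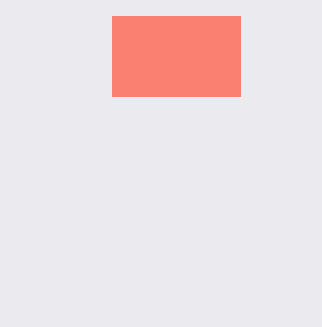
x0 = 112, y0 = 16, x1 = 240, y1 = 96, c = 'salmon'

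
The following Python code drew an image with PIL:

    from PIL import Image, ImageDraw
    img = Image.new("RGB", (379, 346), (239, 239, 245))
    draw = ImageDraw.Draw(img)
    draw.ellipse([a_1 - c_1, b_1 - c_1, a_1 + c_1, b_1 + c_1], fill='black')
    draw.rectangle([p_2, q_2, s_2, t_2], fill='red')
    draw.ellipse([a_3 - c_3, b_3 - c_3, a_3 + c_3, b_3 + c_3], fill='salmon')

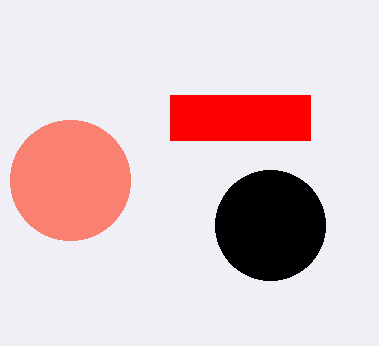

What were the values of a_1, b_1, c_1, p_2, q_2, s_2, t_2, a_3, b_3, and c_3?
a_1 = 270, b_1 = 225, c_1 = 55, p_2 = 170, q_2 = 95, s_2 = 310, t_2 = 140, a_3 = 70, b_3 = 180, c_3 = 60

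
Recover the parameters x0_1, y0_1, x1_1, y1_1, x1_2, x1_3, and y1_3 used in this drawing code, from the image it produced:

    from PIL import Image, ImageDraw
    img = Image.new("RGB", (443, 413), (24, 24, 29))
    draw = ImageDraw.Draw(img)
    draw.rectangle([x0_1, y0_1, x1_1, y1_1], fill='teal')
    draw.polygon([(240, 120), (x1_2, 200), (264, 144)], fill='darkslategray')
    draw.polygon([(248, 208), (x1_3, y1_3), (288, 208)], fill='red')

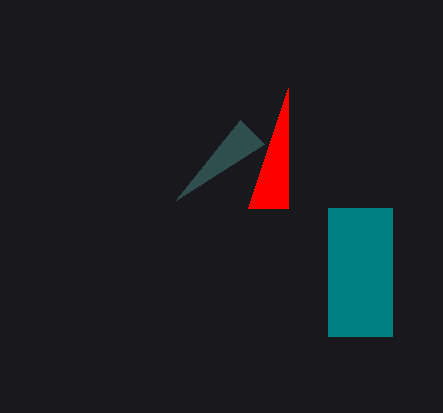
x0_1 = 328
y0_1 = 208
x1_1 = 392
y1_1 = 336
x1_2 = 176
x1_3 = 288
y1_3 = 88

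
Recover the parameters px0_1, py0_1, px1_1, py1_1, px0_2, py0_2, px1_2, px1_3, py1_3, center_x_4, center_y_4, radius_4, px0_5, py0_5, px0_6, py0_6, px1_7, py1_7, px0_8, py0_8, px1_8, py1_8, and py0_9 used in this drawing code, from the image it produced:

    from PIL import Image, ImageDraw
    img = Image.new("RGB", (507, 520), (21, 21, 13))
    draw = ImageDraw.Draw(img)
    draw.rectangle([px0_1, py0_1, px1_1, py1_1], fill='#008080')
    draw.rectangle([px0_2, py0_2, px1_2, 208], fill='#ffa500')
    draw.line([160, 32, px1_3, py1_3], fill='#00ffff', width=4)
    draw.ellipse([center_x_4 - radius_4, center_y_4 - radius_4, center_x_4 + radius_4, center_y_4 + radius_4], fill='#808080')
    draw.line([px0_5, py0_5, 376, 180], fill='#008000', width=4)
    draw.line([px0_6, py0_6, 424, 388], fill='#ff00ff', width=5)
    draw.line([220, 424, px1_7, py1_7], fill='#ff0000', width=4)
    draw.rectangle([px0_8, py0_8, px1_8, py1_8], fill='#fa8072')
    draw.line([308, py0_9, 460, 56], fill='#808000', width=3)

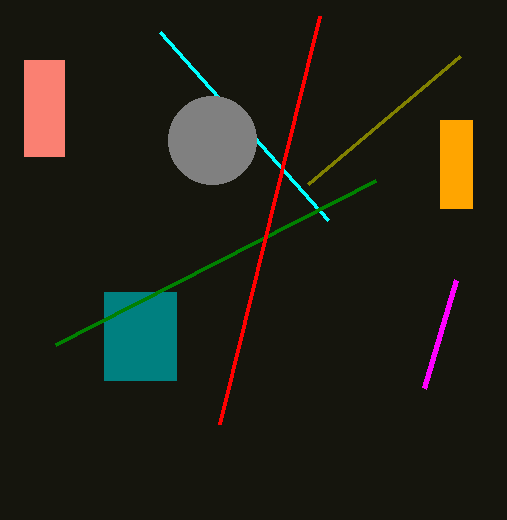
px0_1 = 104, py0_1 = 292, px1_1 = 176, py1_1 = 380, px0_2 = 440, py0_2 = 120, px1_2 = 472, px1_3 = 328, py1_3 = 220, center_x_4 = 212, center_y_4 = 140, radius_4 = 44, px0_5 = 56, py0_5 = 344, px0_6 = 456, py0_6 = 280, px1_7 = 320, py1_7 = 16, px0_8 = 24, py0_8 = 60, px1_8 = 64, py1_8 = 156, py0_9 = 184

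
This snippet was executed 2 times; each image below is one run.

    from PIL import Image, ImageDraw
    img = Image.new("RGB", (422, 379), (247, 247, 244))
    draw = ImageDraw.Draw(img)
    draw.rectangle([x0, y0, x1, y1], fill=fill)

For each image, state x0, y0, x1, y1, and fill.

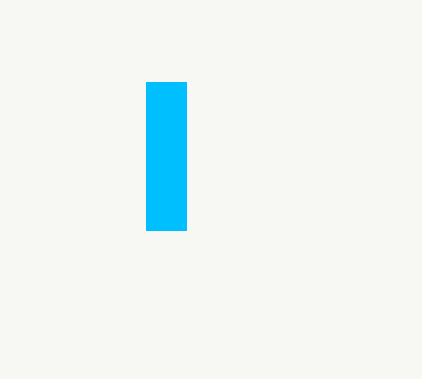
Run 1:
x0 = 146; y0 = 82; x1 = 186; y1 = 230; fill = 'deepskyblue'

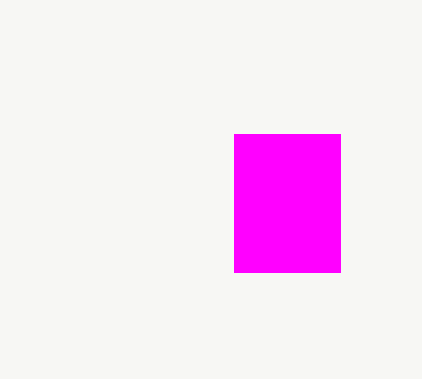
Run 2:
x0 = 234, y0 = 134, x1 = 340, y1 = 272, fill = 'magenta'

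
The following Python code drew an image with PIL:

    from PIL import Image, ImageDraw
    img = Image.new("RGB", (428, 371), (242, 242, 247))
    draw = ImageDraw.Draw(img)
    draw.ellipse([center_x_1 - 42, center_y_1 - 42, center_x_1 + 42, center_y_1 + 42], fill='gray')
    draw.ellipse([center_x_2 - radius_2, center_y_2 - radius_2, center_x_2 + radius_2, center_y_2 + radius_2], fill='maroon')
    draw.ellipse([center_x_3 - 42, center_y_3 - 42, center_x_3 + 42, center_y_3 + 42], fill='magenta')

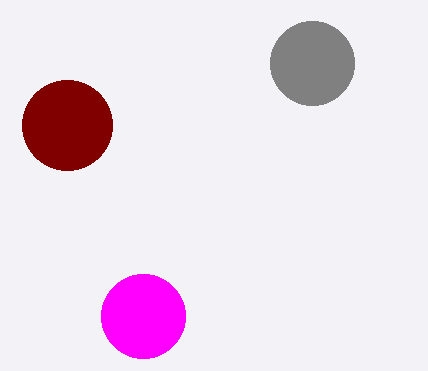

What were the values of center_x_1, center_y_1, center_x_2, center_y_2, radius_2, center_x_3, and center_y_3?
center_x_1 = 312
center_y_1 = 63
center_x_2 = 67
center_y_2 = 125
radius_2 = 45
center_x_3 = 143
center_y_3 = 316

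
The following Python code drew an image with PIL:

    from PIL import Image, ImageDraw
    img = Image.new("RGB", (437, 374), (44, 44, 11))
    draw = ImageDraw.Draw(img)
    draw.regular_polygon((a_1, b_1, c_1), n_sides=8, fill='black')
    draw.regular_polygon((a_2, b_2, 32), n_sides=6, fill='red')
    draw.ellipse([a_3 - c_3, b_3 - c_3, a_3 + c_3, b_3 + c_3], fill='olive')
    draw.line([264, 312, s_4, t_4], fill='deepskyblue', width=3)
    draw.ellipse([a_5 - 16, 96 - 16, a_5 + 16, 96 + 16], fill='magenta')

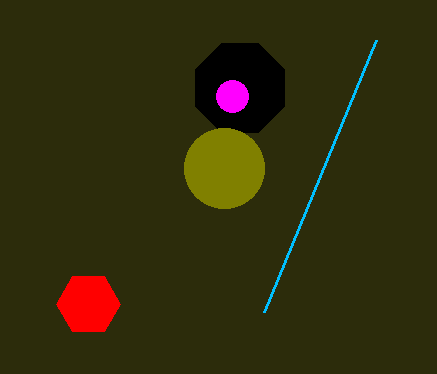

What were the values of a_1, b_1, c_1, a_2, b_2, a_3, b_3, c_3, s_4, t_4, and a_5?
a_1 = 240; b_1 = 88; c_1 = 48; a_2 = 88; b_2 = 304; a_3 = 224; b_3 = 168; c_3 = 40; s_4 = 376; t_4 = 40; a_5 = 232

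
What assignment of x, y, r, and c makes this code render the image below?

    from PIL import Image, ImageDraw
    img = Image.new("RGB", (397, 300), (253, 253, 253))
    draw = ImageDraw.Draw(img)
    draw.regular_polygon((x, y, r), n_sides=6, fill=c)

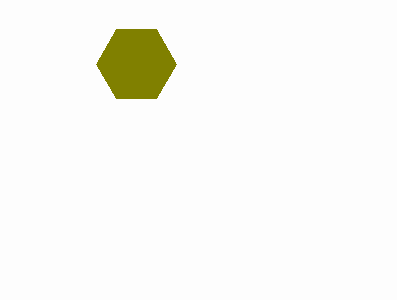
x = 136
y = 64
r = 40
c = 'olive'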